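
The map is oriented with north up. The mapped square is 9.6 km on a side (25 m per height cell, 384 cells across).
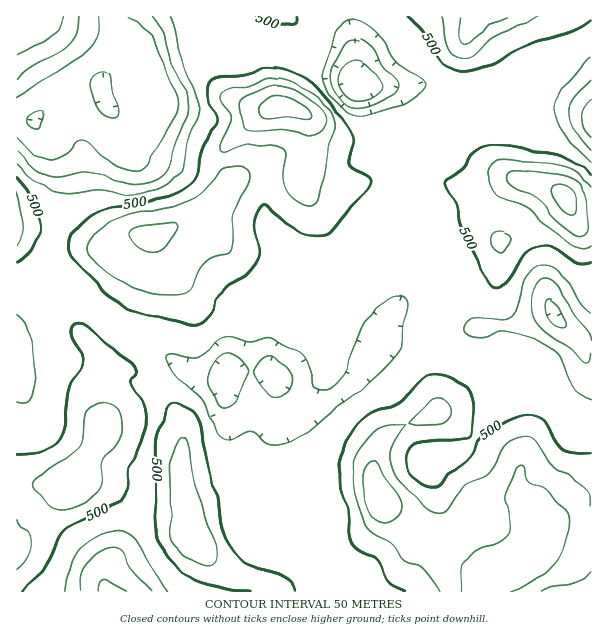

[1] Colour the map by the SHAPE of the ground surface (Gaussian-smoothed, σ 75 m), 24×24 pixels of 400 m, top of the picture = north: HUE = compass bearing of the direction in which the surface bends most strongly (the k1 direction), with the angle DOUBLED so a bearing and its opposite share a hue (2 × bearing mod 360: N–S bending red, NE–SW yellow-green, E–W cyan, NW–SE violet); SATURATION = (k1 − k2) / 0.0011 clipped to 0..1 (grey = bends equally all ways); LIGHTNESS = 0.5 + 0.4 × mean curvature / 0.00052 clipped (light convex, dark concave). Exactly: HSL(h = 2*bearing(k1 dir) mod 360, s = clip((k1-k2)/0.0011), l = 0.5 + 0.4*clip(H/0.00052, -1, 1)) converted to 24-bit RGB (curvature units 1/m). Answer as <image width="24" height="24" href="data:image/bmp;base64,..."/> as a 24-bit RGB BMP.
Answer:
<image width="24" height="24" href="data:image/bmp;base64,Qk32BgAAAAAAADYAAAAoAAAAGAAAABgAAAABABgAAAAAAMAGAAATCwAAEwsAAAAAAAAAAAAATolmlaxtjZVXMSVMl0SaanqhkLNioXk+V8N6da7PhqfAnHOjjmeEomawXXOpqFmTcqWhV4uiZrKG0pjH2JPiqpDEUYOzna+Cnom8boues09sL0NXO2hwfXSZtVF7s+K3aenSYkp7fm1hiGppg3eCkGSNg05dXY9Rh6pzS4x+X6Jwf5N4mXam1puyW3KsoJG+qWeKnkJblFhNhFaoN5m0OG+knMXN1PPHYDB8dVd2fn94gIF8fXuCYkWE2DFsYshXabunX3LAq1RWZ4ZRaGpYt6lyromMVJR8cD1xwlSIvZ+KVZuTTKanMEqEvMlnzOeWXjCBcG6FgH6EfIB8d3d/SSNo1oN71/TfT7vfOiiPv4SvqYe3XneUnbiRhKqlrmyrak7Hl47M18LQiJC7VHGYIyZqy+eMscZoWz5+dneMgnmSjH6KcWyALR2AyfO+ouqOYixkOCxac6l/qWKlwXSDZLtfhnChklWmVomIVHeS1HBywU5GVIZhIDdt0eePwMBmPUyRiHuXYXiYpXyuhm2bKFOR5fGv1oEyOyo7T25GRXU2U0xwvbSSwNSjQGB0jFt7ZIZ9SVdhnk1L07affaSsJEp9mdNzz8KVJzh/pn56WJWDT2OJtHWuTm2afcNp8o26tDW9e5xGMLdkMJWQc7F30qWCcD5ybH9ic0yDglt+XqmZz9a8uHy6RT+JV8lmzMqfHBZ3t4Bpo12TfT90VXcyWJxvX6Jfn5JTxmrW3szlgI3DQWR5UIVCq4NHlWF6baSnjD6Gd5l0Y6xmpKhJk1NHXqCZa8WDtn4xEgwnysRgPHuEjjVvyJx7JJ47PZCMp2huT4RlvcSLrFCHh16PdoJ5gYVwg7Z0PFOJkk1ulqVzjIhhhZ9sgpSjha5raCEp25I0EyI1sM4kSBwsR4ZApcd8t66JGlNPlo9Xo49tk5pUk2R4gniZgn6XiZWkptGyNhlxkK1RkqF0iLObd7Wmik9Ukj5Bh1uFv7GKZSyygsCrPkK0ebyvdq+BqZOCVUyMP3RnnaJsl51rT5RNhV1MiZ9jctqRry+7SwQ0a8qKbqOMdrFygTJJhko/kGtVY4tloMKJSWikeo2hfG2lfp+TiJJ4lYd0hG6HUXqHa45sqIJ3n1RfdnxKg8g+VbsjMAMox6JHeJuCZKFhZzBJjzg/lpByh6J9b66iqbiMZ05yU4FbaneHkpt4knWBj35/hnuLa2eAYnxvg5d1lnCZtV+UuNh7bSFHFQ1Co96ZRZdOlVF6eSyDisCgia+5l6yzc6WHl2ODp2epa7GSSoCVmYt7jHCJj4d9ineEcmiBd46LfIh5cWB5rVJq3s2TcyaJK3CdpdksI8fFOVeQWX7TtqXPrn20jY6wq4SCVXuCf5uahbqNRUB8jFROeo1VfJNvgHKHeXSKfIWCgXh9ZE5/hbyt26W0hjyxaShu3ve6LC+tQlSbQJyQUbqomabcwKfm1aDq03jVbZpcoJRPWzNql2JemrR9WYpoZXh5e4GKfISPdXGNXmSQgK1lm3JHeBpevGrP0f3OFSDJUFzRbmmra72cP7OQaFSFsEh02E2Z3ZCxrW91JSZ3wZuAccF4fnOmYniYbIaCgW1tb2qEa26Tm1J6zCheSpnh0Pvx2vHgVT+PWi5kpJJXl7JIUUEtNDAea0Mrl2hDx9BayXOWJSqK05eWwdKRR32HgGCXf2yXeoWZcYSWWV6LYHjN0vD5n8/0i+Wz0XdpYSVaYTNUsLlnk5tkZE1qSlN/XU2iha2g6Y2emFciVGUpSnge8dQyPm18XV+Ma4l0fYByeIFzWol/Pbk/e4smbV0cmr0dfLtQNyAsWIFokrlhgVJceltxU35rLF9tynVMZUEi83uh0ZHXXbzU0PvkPZz/jGb/vorZmXSrjH+GdX51hohjg4Figptqo9pXVkEjQGZYPIRGeaJab1t3h3Zxb4iCJxUxusE2ot3yq9783tf00O/7vfWjGwsyKQoNzS0KvDpNs2tmgnZyh3R0jI14m5FpzoM9cEI+WluBUYdPXINJRmVWco9xcUZ9dSSMfvGKO8kgLlIagsQUnEUF6WcAKwgaLhEylpIeZ6Uop5JAmYQlQos8fY10kIGFtYeZtX2qsG+sgKOeXKWWVIOiUoeDTydjX8uAqcmLgYlxcINfeHY7h2ZE2rCIcB67HCVciMaOfpyxhzGd8trPO6doQHNCcIRfkXhnqmZ8dI+bsZ6ugK21P0GUfDxyTzdjaNFbo65mhXBVfWxUknlicrGRs5B+tiagOFehZ75yclBYQ4+a37Gf3HmkgIdRPXM1doBNcZZc"/>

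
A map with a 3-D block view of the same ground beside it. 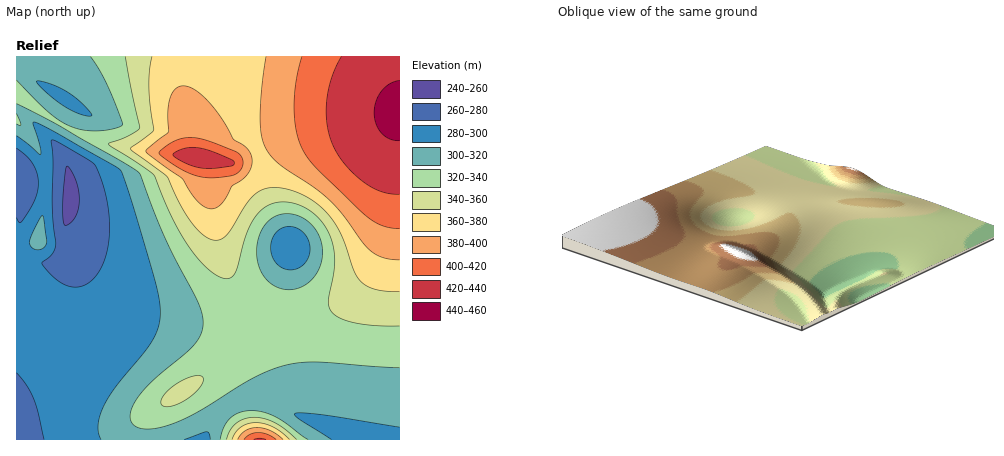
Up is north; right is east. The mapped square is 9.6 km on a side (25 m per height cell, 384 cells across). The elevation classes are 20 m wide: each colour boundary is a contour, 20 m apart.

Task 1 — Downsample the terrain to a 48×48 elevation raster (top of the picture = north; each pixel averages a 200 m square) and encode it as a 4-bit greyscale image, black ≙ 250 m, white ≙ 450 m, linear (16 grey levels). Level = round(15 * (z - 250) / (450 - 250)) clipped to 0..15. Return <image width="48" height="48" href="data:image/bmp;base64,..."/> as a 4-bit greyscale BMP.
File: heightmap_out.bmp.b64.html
<image width="48" height="48" href="data:image/bmp;base64,Qk32BAAAAAAAAHYAAAAoAAAAMAAAADAAAAABAAQAAAAAAIAEAAATCwAAEwsAABAAAAAAAAAAAAAAABEREQAiIiIAMzMzAERERABVVVUAZmZmAHd3dwCIiIgAmZmZAKqqqgC7u7sAzMzMAN3d3QDu7u4A////ACIiIzMzREVVVUREREV5vMypdlREMzM0RCIiIzM0REVVVVVUREVomqmHVERDRERERCIiIzMzRFVWZmZVVERWd3dlRERERERERCIiIzMzREVWZmZmVVVVVlVERERERERERCIiIzMzREVWZ3d2ZlVVVURERERERERERCIiIzMzNERVZnd3dmVVVURERERERERERCIiMzMzNERFVmd3d2ZlVVVURERERVVVVSIiMzMzM0RFVWZ3d2ZmVVVVVVVVVVVVVSIiMzMzMzREVVZmd3ZmZlVVVVVVVVVVVSIjMzMzMzNERVVmZmZmZmVVVVVVVVVVVSIzMzMzMzNERFVVZmZmZmZmZVVVZmZmZjMzMzMzMzM0REVVVmZmZmZmZmZmZmZmZjMzMzMzMzMzRERVVWZmZmZmZmZmZmZmZjMzMzMzMzMzRERFVWZmZmZmZmZmZmZndzMzMzMzMzMzNERFVWZmZmZmZmZmd3d3dzMzMzMzMzMzNERFVWZmZmZmZmZ3d3d3dzMzMzIzMzMzNERFVWZmZmZmZmZ3d3d3iDMzMiIiMzMzNERVVmZmZmZmZmZ3d4iIiDMzIiIiIzMzNERVVmZmZmZlVmZneIiIiDMzIiIiIzMzNERVZmd3ZmVVVVZneIiJmTMyIiIiIjMzREVVZnd3ZlVURFVneImZmTMyIiIiIjMzREVWZ3d3ZlVEREVneImZmTMyIiIiIjMzRFVmd3d3ZlRDM0VmeJmaqjMzIiIiIjMzRFVmd4iHdlQzM0RWeJmqqjREMhEiIjM0RFZneIiHdlQzM0VniZqqqzNEMRESIjM0RVZ3iIiIdlRDM0VniaqruzNEMRESIjM0RWZ4iZmIdmVERFVomau7uyM0IRERIjM0RWd4mZmYh2VVVVZ4mqu7zCIzIQERIjNEVWeJmamZh3ZlZmeJqrvMzCIzIQERIjNEVneJqqqZiHd2d3iaq7zMzBEjIQERIjNFVniZqqqpmIh3iImqu8zN3REjIQESIjRFZniaqqqpmYiImZqrvM3d3REjIRESIzRFZ4mau7u6qZmZmqq7zN3d3REjIRESIzRWaJq7zMzMqZmaqru8zd3d3hIzIREiM0VniavN3d3cupmqq7vM3d3u7iIzIRIjRWZ4msze7t3Muqqqu7zM3d7u7jNDIiNFVniJq7zd3cy7qqqqu8zN3e7u7kRDI0RWZnd4mqu8y7qqqqqru8zN3e7u7lVDNFVVVWZ3iZq7u6qqqqqru8zd3e7u7lREVVVVRVVniZqru6qqmqqru8zd3u7u7lRVVURERFZniZqruqqpmqqrvMzd3u7u7lVlVERERVZniZqqqqqZmqqrvMzd3u7u7mZVREREVVZ3iZqqqqmZmaqrvMzd3u7u7mVUREREVWZ3iZqqqpmZmaqrvMzd3e7u7lVERERFVWZ4iZqqqZmZmaqru8zd3e7u7lRERERVVWZ4iZmZmZmZmaqru8zN3e7u7kREREVVVmd4iZmZmZmZmaqru8zN3d7u7kRERVVVVmd4iJmZmZmZmaqru8zM3d3u7g=="/>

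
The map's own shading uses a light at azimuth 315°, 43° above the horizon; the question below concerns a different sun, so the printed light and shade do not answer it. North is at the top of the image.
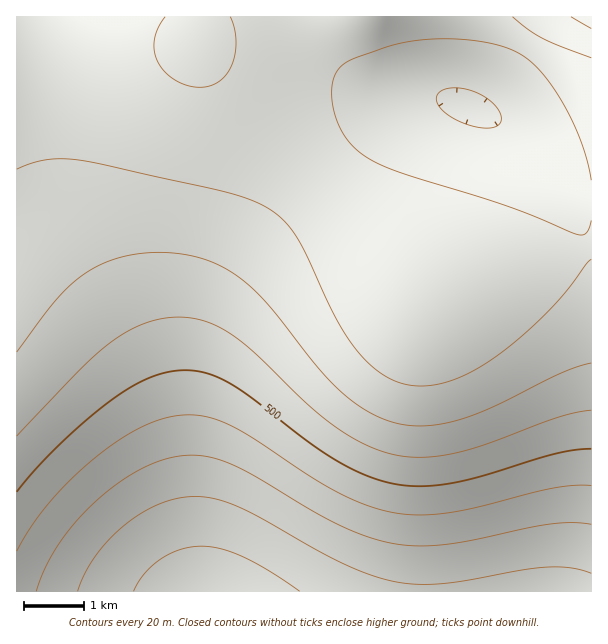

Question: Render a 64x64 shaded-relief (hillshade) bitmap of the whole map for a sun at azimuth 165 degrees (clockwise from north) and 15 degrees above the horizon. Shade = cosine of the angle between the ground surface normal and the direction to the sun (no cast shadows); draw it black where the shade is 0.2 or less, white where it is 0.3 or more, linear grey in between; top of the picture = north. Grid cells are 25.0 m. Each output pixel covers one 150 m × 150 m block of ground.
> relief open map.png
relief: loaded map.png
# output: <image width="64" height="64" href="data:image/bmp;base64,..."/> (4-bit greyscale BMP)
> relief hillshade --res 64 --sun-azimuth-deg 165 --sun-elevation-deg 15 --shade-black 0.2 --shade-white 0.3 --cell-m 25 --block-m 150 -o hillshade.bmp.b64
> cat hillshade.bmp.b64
<image width="64" height="64" href="data:image/bmp;base64,Qk12CAAAAAAAAHYAAAAoAAAAQAAAAEAAAAABAAQAAAAAAAAIAAATCwAAEwsAABAAAAAAAAAAAAAAABEREQAiIiIAMzMzAERERABVVVUAZmZmAHd3dwCIiIgAmZmZAKqqqgC7u7sAzMzMAN3d3QDu7u4A////AMzLu7u7u7u7uqqqqqq7u7u7u8zMzMzMzMzMzMzMy7u7zMzMu7u7u7u7u7u7u7u7u7vMzMzMzd3d3dzMzMzMu7vMzMzMzLu7u7u7u7u7u7u7zMzMzN3d3d3d3d3czMzMy8zMzMzMzMzLu7u7u7u7vMzMzM3d3d3d3d3d3d3dzMzMzMzMzMzMzMzMy7u7u8zMzMzN3d3d3u7u7u7d3d3dzMzd3d3dzMzMzMzMzMzMzMzMzN3d3d7u7u7u7u7t3d3dzN3d3d3d3czMzMzMzMzMzMzd3d3e7u7u7u7u7u7t3d3d3d3d3d3d3dzMzMzMzMzMzd3d3e7u7u7u7u7u7u7t3d3d3d3d3d3d3d3MzMzMzM3d3d3e7u7u7////u7u7u7d3d3d3d3d3d3d3d3MzMzM3d3d3d7u7u7//////u7u7u3d3d3d3d3d3d3d3d3MzN3d3d3d7u7u7////////u7u7t3d3d3d3d3d3d3d3d3d3d3d3d3u7u7v////////7u7u3d3d3d3d3d3d3d3d3d3d3d3d3e7u7u/////////u7u7t3d3d3u7d3d3d3d3d3d3d3d3d3u7u7v///////+7u7u3d3d3e7u3d3d3d3d3d3d3d3d3e7u7u7///////7u7u7d3d3d3e7d3d3d3d3d3d3d3d3d3e7u7u//////7u7u7t3d3d3d3d3d3d3d3d3d3d3d3d3d3u7u7u7///7u7u7u3N3d3d3d3d3d3d3d3dzMzd3d3d3d7u7u7u7u7u7u7u7czd3d3d3d3d3d3d3czMzMzM3d3d3d7u7u7u7u7u7u7dzM3d3d3d3d3d3d3czMzMzMzMzd3d3d3u7u7u7u7u7d3MzN3d3d3d3d3d3czMzMzMzMzMzN3d3d3e7u7u7u3d3czMzN3d3d3d3d3czMzMzMzMzMzMzM3d3d3d3d3d3d3dvMzMzM3d3d3d3MzMzMzMzLu7zMzMzMzd3d3d3d3d3d27zMzMzMzd3dzMzMzMzLu7u7u7u7zMzMzM3d3d3d3d3Lu7zMzMzMzMzMzMzMy7u7u7u7u7u7vMzMzMzM3d3czMu7u8zMzMzMzMzMzMy7u7u7u7u7u7u7u8zMzMzMzMzMy7u7u8zMzMzMzMzMy7u7u7u6qqqqu7u7u7zMzMzMzMzKu7u7vMzMzMzMzMy7u7u7qqqqqqqqqru7u7u8zMzMzMqru7u7zMzMzMzMzLu7u7qqqqqqqqqqqqu7u7u7u7u7uqq7u7u7zMzMzMzLu7u7qqqqqqqqqqqqqqq7u7u7u7u6qqu7u7u8zMzMzLu7u7qqqqqpmZmZmqqqqqqru7u7u7qqqru7u7vMzMzLu7u7uqqqqZmZmZmZmaqqqqqqq7u7uqqqu7u7u7vMzLu7u7uqqqqZmZmZmZmZmZqqqqqqqqqqqqqru7u7u7u7u7u7u6qqqpmZmZmZmZmZmZmqqqqqqqqqqqq7u7u7u7u7u7u6qqqpmZmZmIiImZmZmZmZqqqqqqqqqru7u7u7u7u7u7qqqpmZmZiIiIiIiJmZmZmZmZmqqqqqq7u7u7u7u7u7uqqqmZmZiIiIiIiIiIiZmZmZmZqqqqqru7u7u7u7u7uqqqqZmZiIiIiIiIiIiIiImZmZmqqqqqq7u7u7u7u7u6qqqpmZmIiIiIiIiIiIiIiIiJmaqqqqqru7u7u7u7u7qqqpmZmIiIiIh3d3eIiIiIiIiJqqqqqqu7u7u7u7u7uqqqmZmYiIiId3d3d3d3eIiIiIiqqqqqq7u7u7u7u7u6qqqZmZiIiId3d3d3d3d3d3iIiKqqqqqru7u7u7u7u7qqqpmZmIiId3d3d3d3d3d3d4iIqqqqqqu7u7u7u7u7uqqqmZmYiIh3d3d3d3d3d3d3eIiqqqqqq7u7u7u7u7u6qqqZmZiIiHd3d3d2ZmZ3d3d4iKqqqqqqu7u7u7u7u7qqqpmZmIiId3d3dmZmZmd3d3iIqqqqqqq7u7u7u7u7qqqqmZmYiIh3d3d2ZmZmZ3d3iImqqqqqqqu7u7u7u7uqqqqZmZiIiHd3d3ZmZmZ3d3iIiaqqqqqqqqu7u7u7u6qqqpmZmIiId3d3dmZmd3d3iIiZqqqqqqqqqqu7u7u6qqqqmZmYiIh3d3d3d3d3d4iImZmqqqqqqqqqqqq7uqqqqqqZmZmIiId3d3d3d3eIiImZmaqqqqqqqqqqqqqqqqqqqpmZmYiIiHd3d3d3iIiZmZmZqqqqqqqqqqqqqqqqqqqqmZmZmIiIiIiIiIiImZmaqpmqqqqqqqqqqqqqqqqqqqqZmZmZmIiIiIiImZmaqqqqmaqqqqqqqqqqqqqqqqqqqpmZmZmZmZmZmZmZqqqqqqqZqqqpmZmZqqqqqqqqqqqqmZmZmZmZmZqqqqqru7uqqZiqmZmZmZmZmqqqqqqqqqqZmaqqqqqqqqu7u7u7u6qZh6mZmZmZmZmZmZqqqqqqqZmqqqq7u7u7u7zMzLu6qZh2mZmZmZmZmZmZmZmqqqmZmqqqu7zMzMzMzMzMu7qZh2aZmZmZmZmZmZmZmZmZmZmaqqu8zd3d3d3d3My7qZh2ZZmZiIiIiIiZmZmZmZmZmZqqq7zd7u7d3d3cy7qZh2ZUmYiIiIiIiIiJmZmZmZmZmqqrzN7u7u7t3cy7qZh2ZUSIiIiIiIiIiIiImZmZmZmZqqvM3u7u7t3cy6qYh2VURIiIiIiIiIiIiIiJmZmZmZmaq7ze7u7u3cy7qZh2ZVRD"/>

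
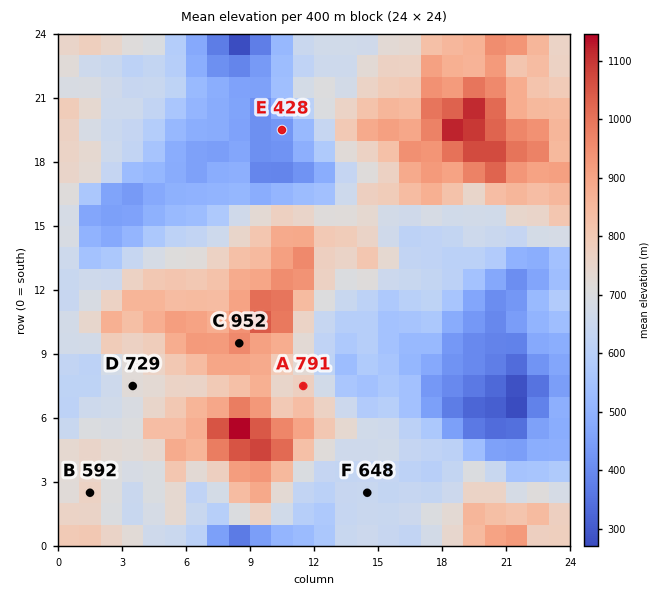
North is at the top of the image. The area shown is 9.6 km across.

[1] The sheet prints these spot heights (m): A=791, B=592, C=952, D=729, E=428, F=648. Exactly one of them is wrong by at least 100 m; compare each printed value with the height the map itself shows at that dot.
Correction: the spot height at B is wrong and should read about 767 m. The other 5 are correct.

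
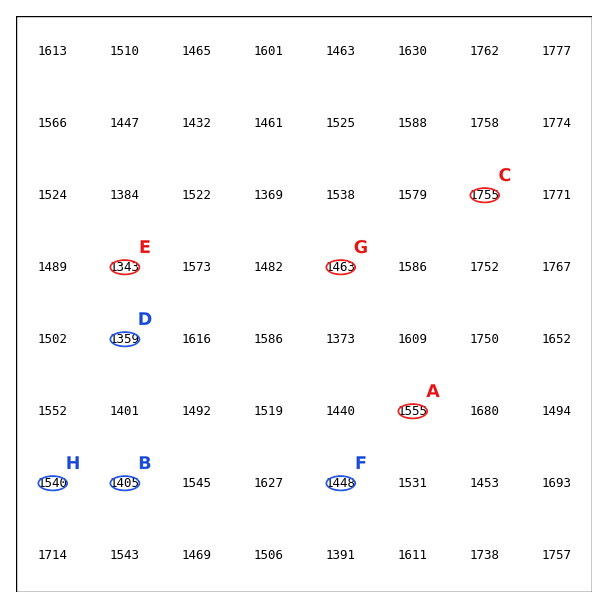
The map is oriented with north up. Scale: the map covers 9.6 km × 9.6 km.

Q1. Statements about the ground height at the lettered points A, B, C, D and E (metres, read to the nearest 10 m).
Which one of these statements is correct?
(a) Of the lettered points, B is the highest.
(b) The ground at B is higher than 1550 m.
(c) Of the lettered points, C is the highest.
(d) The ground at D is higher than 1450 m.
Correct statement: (c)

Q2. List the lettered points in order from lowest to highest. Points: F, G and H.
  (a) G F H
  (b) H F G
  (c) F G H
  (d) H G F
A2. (c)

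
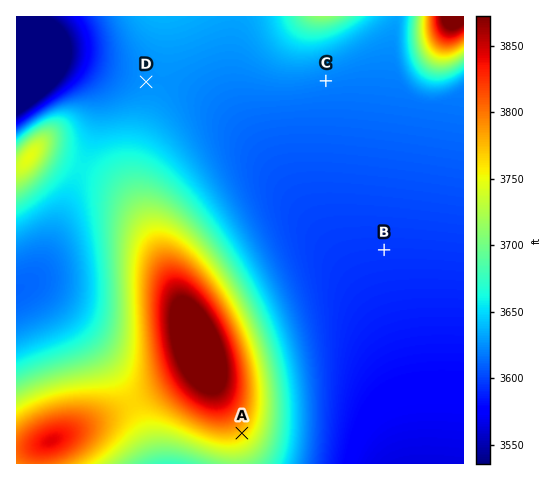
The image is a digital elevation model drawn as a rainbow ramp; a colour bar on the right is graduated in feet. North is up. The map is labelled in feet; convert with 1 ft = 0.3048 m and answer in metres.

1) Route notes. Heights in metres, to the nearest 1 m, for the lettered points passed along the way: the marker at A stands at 1149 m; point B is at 1096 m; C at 1104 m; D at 1105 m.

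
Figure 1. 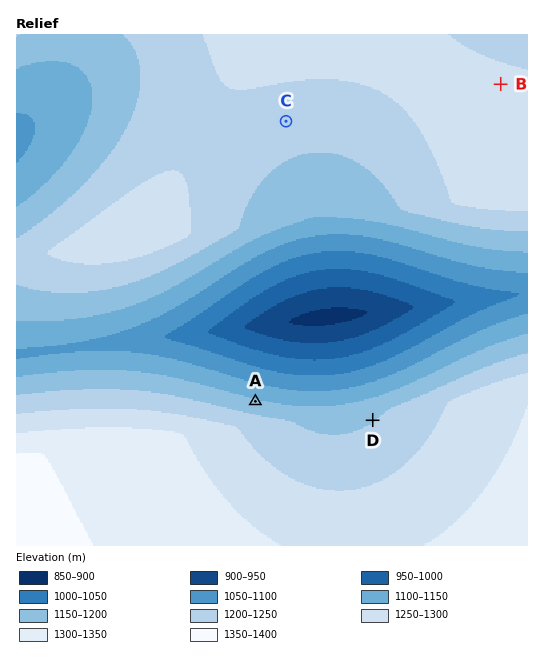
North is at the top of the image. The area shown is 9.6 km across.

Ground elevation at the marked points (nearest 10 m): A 1160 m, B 1260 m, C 1230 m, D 1200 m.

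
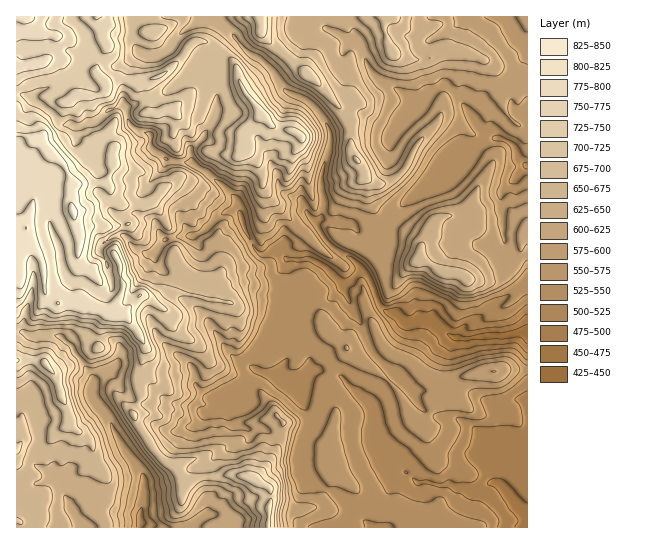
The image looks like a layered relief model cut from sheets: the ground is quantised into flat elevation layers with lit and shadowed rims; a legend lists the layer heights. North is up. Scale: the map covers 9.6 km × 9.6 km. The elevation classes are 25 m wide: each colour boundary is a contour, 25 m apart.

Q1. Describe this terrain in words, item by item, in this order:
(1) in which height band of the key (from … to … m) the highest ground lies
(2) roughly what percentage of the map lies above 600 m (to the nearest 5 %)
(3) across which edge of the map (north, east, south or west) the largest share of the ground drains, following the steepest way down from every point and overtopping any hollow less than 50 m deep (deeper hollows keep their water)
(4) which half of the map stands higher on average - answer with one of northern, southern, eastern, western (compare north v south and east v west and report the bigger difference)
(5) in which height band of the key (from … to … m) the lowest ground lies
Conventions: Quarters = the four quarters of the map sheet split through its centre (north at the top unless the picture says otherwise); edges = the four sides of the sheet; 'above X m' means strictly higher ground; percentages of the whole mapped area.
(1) The highest point is somewhere between 825 and 850 m.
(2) Ground above 600 m makes up about 55 % of the sheet.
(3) The largest share of the runoff leaves by the eastern edge.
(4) The western half stands higher on average than the eastern half.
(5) Between 425 and 450 m: that is the band holding the lowest ground.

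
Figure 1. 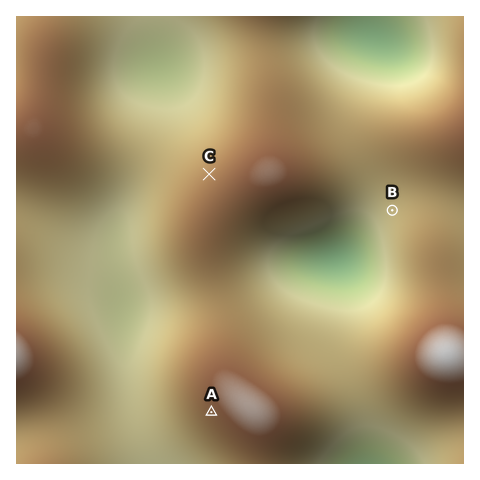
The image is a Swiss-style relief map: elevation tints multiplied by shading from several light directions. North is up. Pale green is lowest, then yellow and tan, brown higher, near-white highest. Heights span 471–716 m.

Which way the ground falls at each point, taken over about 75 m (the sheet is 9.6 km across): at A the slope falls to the SW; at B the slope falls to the W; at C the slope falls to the NW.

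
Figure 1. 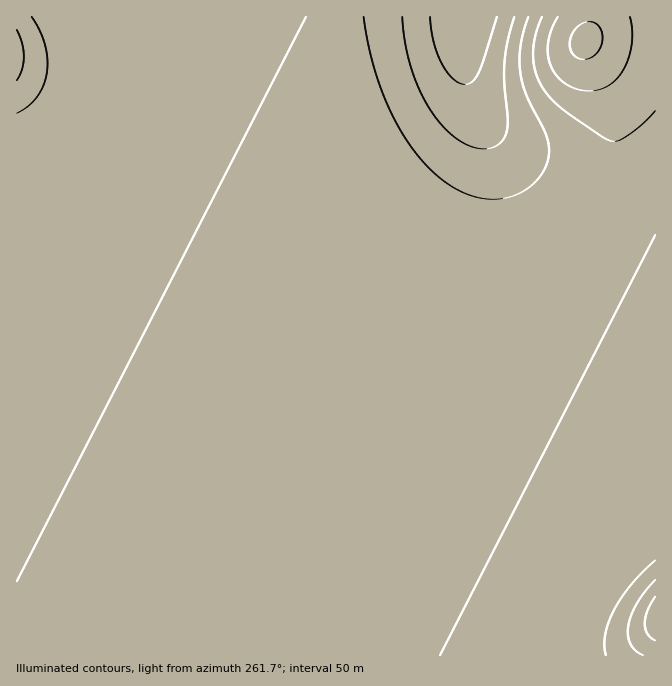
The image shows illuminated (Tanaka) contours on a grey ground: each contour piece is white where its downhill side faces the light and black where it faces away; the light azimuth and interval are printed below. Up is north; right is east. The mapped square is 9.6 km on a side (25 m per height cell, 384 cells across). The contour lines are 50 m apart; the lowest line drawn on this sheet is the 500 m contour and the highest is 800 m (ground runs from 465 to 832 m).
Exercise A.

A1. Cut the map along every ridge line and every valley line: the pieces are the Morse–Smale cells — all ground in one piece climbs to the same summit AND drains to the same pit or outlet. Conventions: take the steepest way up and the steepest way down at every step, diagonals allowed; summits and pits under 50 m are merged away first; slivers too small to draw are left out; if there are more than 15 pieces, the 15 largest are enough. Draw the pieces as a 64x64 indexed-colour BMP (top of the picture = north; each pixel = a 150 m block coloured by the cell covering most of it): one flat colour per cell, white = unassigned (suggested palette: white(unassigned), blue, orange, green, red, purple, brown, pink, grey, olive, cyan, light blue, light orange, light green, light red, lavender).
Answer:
<image width="64" height="64" href="data:image/bmp;base64,Qk12CAAAAAAAAHYAAAAoAAAAQAAAAEAAAAABAAQAAAAAAAAIAAATCwAAEwsAABAAAAAAAAAA////ALR3HwAOf/8ALKAsACgn1gC9Z5QAS1aMAMJ34wB/f38AIr28AM++FwDox64AeLv/AIrfmACWmP8A1bDFABERERERERERERERERERERERERERERERERERERERERERERERERERERERERERERERERERERERERERERERERERERERERERERERERERERERERERERERERERERERERERERERERERERERERERERERERERERERERERERERERERERERERERERERERERERERERERERERERERERERERERERERERERERERERERERERERERERERERERERERERERERERERERERERERERERERERERERERERERERERERERERERERERERERERERERERERERERERERERERERERERERERERERERERERERERERERERERERERERERERERERERERERERERERERERERERERERERERERERERERERERERERERERERERERERERERERERERERERERERERERERERERERERERERERERERERERERERERERERERERERERERERERERERERERERERERERERERERERERERERERERERERERERERERERERERERERERERERERERERERERERERERERERERERERERERERERERERERERERERERERERERERERERERERERERERERERERERERERERERERERERERERERERERERERERERERERERERERERERERERERERERERERERERERERERERERERERERERERERERERERERERERERERERERERERERERERERERERERERERERERERERERERERERERERERERERERERERERERERERERERERERERERERERERERERERERERERERERERERERERERERERERERERERERERERERERERERERERERERERERERERERERERERERERERERERERERERERERERERERERERERERERERERERERERERERERERERERERERERERERERERERERERERERERERERERERERERERERERERERERERERERERERERERERERERERERERERERERERERERERERERERERERERERERERERERERERERERERERERERERERERERERERERERERERERERERERERERERERERERERERERERERERERERERERERERERERERERERERERERERERERERERERERERERERERERERERERERERERERERERERERERERERERERERERERERERERERERERERERERERERERERERERERERERERERERERERERERERERERERERERERERERERERERERERERERERERERERERERERERERERERERERERERERERERERERERERERERERERERERERERERERERERERERERERERERERERERERERERERERERERERERERERERERERERERERERERERERERERERERERERERERERERERERERERERERERERERERERERERERERERERERERERERERERERERERERERERERERERERERERERERERERERERERERERERERERERERERERERERERERERERERERERERERERERERERERERERERERERERERERERERERERERERERERERERERERERERERERERERERERERERERERERERERERERERERERERERERERERERERERERERERERERERERERERERERERERERERERERERERERERERERERERERERERERERERERERERERERERERERERERERERERERERERERERERERERERERERERERERERERERERERERERERERERERERERERERERERERERERERERERERERERERERERERERERERERERERERERERERERERERERERERERERERERERERERERERERERERERERERERERERERERERERERERERERERERERERERERERERERERERERERERERERERERERERERERERERERERERERERERERERERERERERERERERERERERERERERERERERERERERERESERERERERERERERERERERERERERERERERERERERESIiIiERMREREREREREREREREREREREREREREREREREiIiIiIhEzMRERERERERERERERERERERERERERERERIiIiIiIiIjMzERERERERERERERERERERERERERERERIiIiIiIiIiMzMxERERERERERERERERERERERERERERIiIiIiIiIiIzMzMRERERERERERERERERERERERERERIiIiIiIiIiIjMzMxERERERERERERERERERERERERERIiIiIiIiIiIiMzMzMREREREREREREREREREREREREREiIiIiIiIiIiIzMzMxEREREREREREREREREREREREREiIiIiIiIiIiIjMzMzERERERERERERERERERERERERESIiIiIiIiIiIiMzMzMRERERERERERERERERERERERERIiIiIiIiIiIiIzMzMxEREREREREREREREREREREREREiIiIiIiIiIiIjMzMzERERERERERERERERERERERERESIiIiIiIiIiIiMzMzMRERERERERERERERERERERERERIiIiIiIiIiIiIzMzMxEREREREREREREREREREREREREiIiIiIiIiIiIjMzMzERERERERERERERERERERERERESIiIiIiIiIiIi"/>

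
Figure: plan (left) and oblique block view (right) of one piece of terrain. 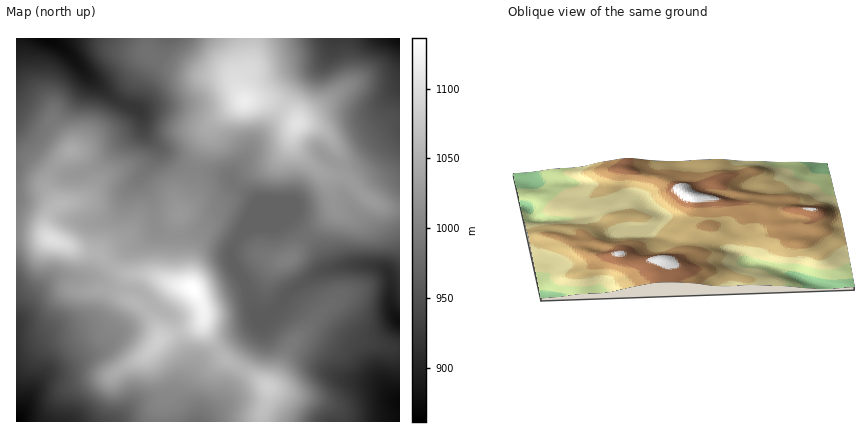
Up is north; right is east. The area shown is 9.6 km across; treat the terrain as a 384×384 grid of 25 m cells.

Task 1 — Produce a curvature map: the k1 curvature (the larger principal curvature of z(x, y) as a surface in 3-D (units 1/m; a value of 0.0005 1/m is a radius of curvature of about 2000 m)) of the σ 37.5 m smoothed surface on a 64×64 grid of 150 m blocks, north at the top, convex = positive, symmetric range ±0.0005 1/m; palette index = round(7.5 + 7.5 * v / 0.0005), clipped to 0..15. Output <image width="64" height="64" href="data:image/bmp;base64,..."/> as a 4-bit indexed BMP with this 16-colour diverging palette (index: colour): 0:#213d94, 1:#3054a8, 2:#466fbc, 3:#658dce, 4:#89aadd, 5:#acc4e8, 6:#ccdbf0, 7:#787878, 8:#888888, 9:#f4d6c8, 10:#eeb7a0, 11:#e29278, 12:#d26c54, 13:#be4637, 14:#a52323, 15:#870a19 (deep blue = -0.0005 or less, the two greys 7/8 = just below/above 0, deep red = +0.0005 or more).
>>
<image width="64" height="64" href="data:image/bmp;base64,Qk12CAAAAAAAAHYAAAAoAAAAQAAAAEAAAAABAAQAAAAAAAAIAAATCwAAEwsAABAAAAAAAAAAlD0hAKhUMAC8b0YAzo1lAN2qiQDoxKwA8NvMAHh4eACIiIgAyNb0AKC37gB4kuIAVGzSADdGvgAjI6UAGQqHAHiJmYh2Z4mYd3iqmIiIiIiaq83c3Kh5qGVWeKqpmZmZd3mqmHZmiZl3iJqpmIiIiIiZmazduHmpZniaqpmIiJiIeKuph2Z5mZiIiaqZmYh3eId3et3JiaqZqruqmIh3eIh4m7qYd3mrqYeJmZmIiHZ4h3ZozcqZrN3cy6mYh3d3l3iKu6qYibzKh3iZiIiId4mHdme9yrzd7ty5iJiId3iYd4mrqqqrzcl2eJmHeIiImYdmaM7d3d3LuYiIiId3iJl4iJmZq83eyXZ4mYd3iZmYdmec/+3Muoh3d3iId3eJmYiIiIiazv/8l3mqiHeImZl2it/+y6qYdmZ3iIh3d4mZmHdniIm83//rmqqIiIiJqpnO/9qruph2ZniIiHZ3ipmZdmeIiZqa7//bqYiIiIibvf/8l5u6mYdniJmId3eamZmYeJmIiIeL7/7JiIiHd4rf/bhmisuZiIiZmZmIiZmJmZmZmYeIh3ec7+yYh3ZmnO65dmV5u6mIiIiImZmqqomZmZmYiImYd3i+/rmHd3jO64ZmZWi7uZiIiIiZq7vMiZiImZiImZiHdove3KmZnP/JdmZmZ6u7mYiIeImau8yImYiIiYiJmHdmec3MzM3f/ZdlZmZ4irupmHd3eJmruniZl3eJiImYdlVqzLq73v/6iHZmZ3iJq7qYh3d4mrqGd4mYdnmIiIiGVYvcl3eb//qZhmd3eIiJqqmId4iruFVneKl2eZiHiIdnvcmGVFn//MqXd3d3d4iaqpmIiaumZ3d3mpeJmHd3iJvtl3dlav/9yph3eIh3iImaqpiJq5Z5iIeLqYmYd3is79p3iHaM//qZmHiJiIiIiJmqqYmrhomZiIq7u7u6vN3cmIiIib//2HiIiImYeIiIiZqqmbuHiYmHibzd3d3LqZh3eJrN7/+3eIiImph3iIiZmqqqvJiIeJd4q7qaqpiIh2aK7////6iIiIiaqHeIiJmqu7zNuYhoqYiqqHeIiImZq9/////9qYiId4qqiIiIiZqru83Kh2i7mImYh3d4rN7///7Lz/2ph4h3iaupmYh4iIiIq7l3eM2XZ4mIeJvMzN3cqHeu/Jh3eIiZq8uph2eIiIiJhld5zqdXmqmau6mIiZmHZ63shmeIiZmrzduXZ4h3d4h1WYnOyHi+3Lu6h3d4iId3m9uGZ4maqaq83LqYiHd3iHebmc7bzv/9uql2d4iIh3iazJZniaqZmZq8upmZmIiImqqqvu///+yqmYh4iHeIeImsuHeJmZmIiKqpiImZmaq7qqq9///8uYiZmZiId3iIiJu5d4iZmId4mamIiIiau6qZmb7/6pmHeIiZmYd3eImHibuYiIiId3iJqqmIiauqmIiJvv2Xd3d4iHiamHeJmZiIq6iIeIh3d4maupmrupiIiImt/Id3d3iId4mYiImZmIiKuYd3d4d3eJq7q7upiJmIiJztqHd4iJmIiZiIiZmpiImqh3h4eHd3iKqrqYiJmrt3etzLqZmZqYiImYiJmZqYeJqYiHd4h3Znm7qIiJrN3GVpu7zcuqmph4iZiImpiZiIiqmHd3iHdWeruXeJve3Ld4q6q7y7qZh3eIiIiah4mYiJqYZniIdlWLyod4ztuoiIm7qpiZqqmGd4eIiZmHeJiIiamHeIh1Vpu5d4vcqIdpqrupd3eJqpd3d3iJmYh4mYd4mpmZmHZnq7l4rMl3iHiau6h3d3iaqYh3iJmZiIiZhmeau7qpiIm8uqq7mHeIh4msuXd3iIm7qYiJmZmYiJmGZ4mrzLqZm93LqamIiJmXmYvLmIiJmZu7qZmImqmIiIdniJq7upit7JiJqZmZmImYeM3KmZqZmau7qYd5qpmZiHiHeJu7mc3Id5u7qIh4iZh3nN27upmIiau6hmiqqZmZmId3iru723Z4vtqHd3iJmHeKzcy6mIeImJmHaJmZmZmZh3d5rN23RWr/uHd3eIipd3isy6qYd4iGeJh4mZmpmYh2Zmec7qY0nv2Hd3d4h5qXiKu6qqmIiHVoqqqpmqmYiHZWZ4zut3rf6Xd3d4iGeamJqqqqqqmZh3mrzLqqqpmIh2Znmt/s3v63d3d4iId4qpmqmau7u7qYeJqrqqqrupmYd4mqvv7ty5dnd4iIh4ibuqqZqqqqqphmiImZmavMzLqpqqq93LqZh2Z3iImYiIrLqpiJqZiIhlZ3eJmYibzd3dy7qqzbqZmHZnd4iZiHiby5iImZiIh2V3d4iYh3ibze7cuqvMqrqph3d3eImIeJvLmHeJiImXZ3dniJh2Z4rMzMu7u8uqzcuoiIh4iIiJq7uYd3iImqmId2eImXZ4q8uqqqu7y5q97cuYiIh4iJqrqph2d4iaqZh3iZmpiJq7upmJqqq6iJvv7cupmHeJqqmqmHZ3d4mpiIiaqquqqrupmZmpiahlaK3/7cqYiImpmZqYd3d4mZmIiaqavLupqpiJqqh5mFRWec3u25iImZiJmYh3eIiZmYmaqZq7uqmqmJm7mHmXVVZoqrzcqZmZiJmpiHeJmZmZmaqZmaqqmaqZmruYeJhmZniZmry6qZiJqpiIeIqqqqqqmZiJmJmamZmaupiImYh3d5mZiaqpmZqZiIeJq7uqqqmZiImHiamZmYq6iIiamYd3mpmImZiaqXiIeJq7qpmZmZmZiHZ5qYmZirqIiJmIiHeaqYd4hqqXd3eKu7qpmIiamZmHZmmpiJiKu5iIiHd3iJqpdnh2"/>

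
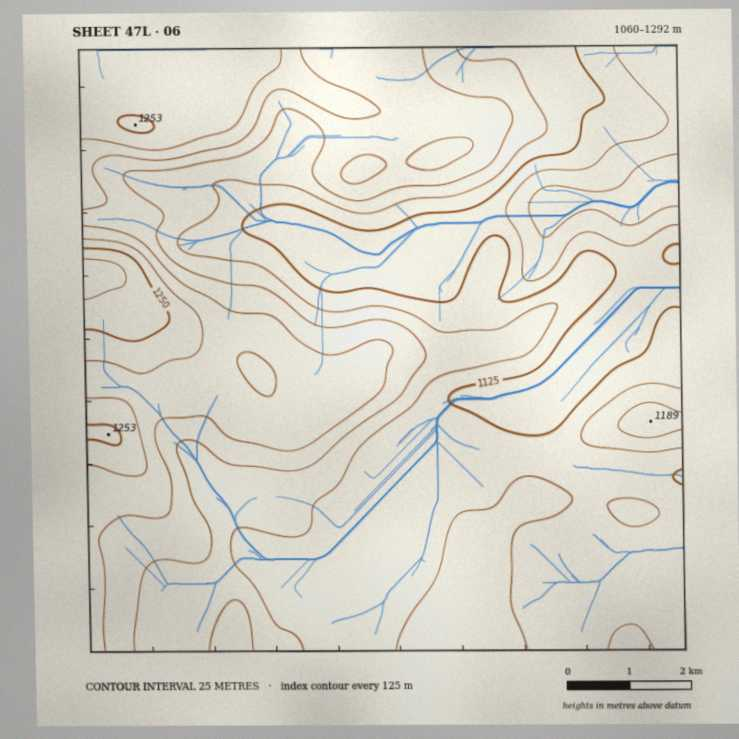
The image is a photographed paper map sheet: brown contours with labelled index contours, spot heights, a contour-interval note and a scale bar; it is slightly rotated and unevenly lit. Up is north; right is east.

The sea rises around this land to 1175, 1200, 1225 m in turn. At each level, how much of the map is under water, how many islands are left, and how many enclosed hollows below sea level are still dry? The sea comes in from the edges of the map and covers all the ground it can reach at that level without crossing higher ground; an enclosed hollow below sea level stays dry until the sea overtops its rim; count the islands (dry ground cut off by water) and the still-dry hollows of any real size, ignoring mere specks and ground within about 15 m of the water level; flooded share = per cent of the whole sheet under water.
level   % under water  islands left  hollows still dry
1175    65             0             0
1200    79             0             0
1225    91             0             0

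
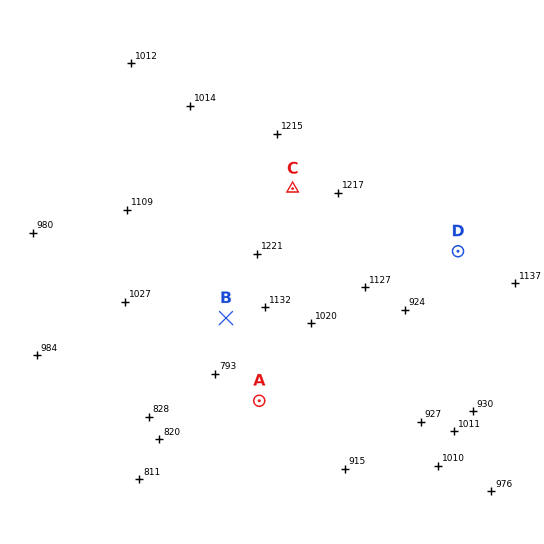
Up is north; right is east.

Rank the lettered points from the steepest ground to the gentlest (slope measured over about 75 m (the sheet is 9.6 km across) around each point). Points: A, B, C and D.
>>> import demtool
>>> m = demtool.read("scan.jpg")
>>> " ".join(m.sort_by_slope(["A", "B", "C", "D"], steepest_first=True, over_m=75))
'B A D C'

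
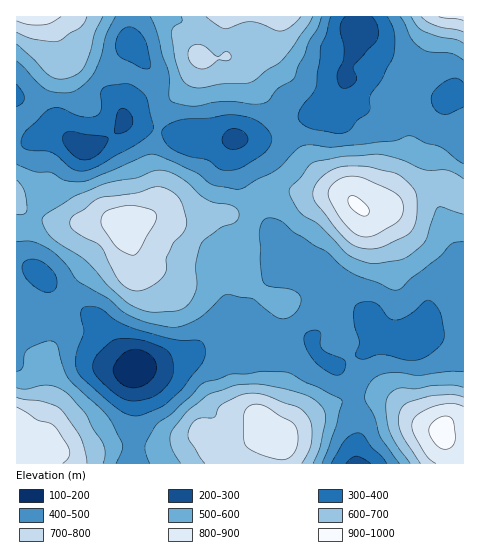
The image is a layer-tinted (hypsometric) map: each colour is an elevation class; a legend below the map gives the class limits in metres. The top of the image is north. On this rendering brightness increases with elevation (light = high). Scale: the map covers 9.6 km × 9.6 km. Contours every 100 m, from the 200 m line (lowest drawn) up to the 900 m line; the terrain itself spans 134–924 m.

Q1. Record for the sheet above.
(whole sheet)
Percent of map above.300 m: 96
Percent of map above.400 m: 82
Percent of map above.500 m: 52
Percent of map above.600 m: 32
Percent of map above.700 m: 16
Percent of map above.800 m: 6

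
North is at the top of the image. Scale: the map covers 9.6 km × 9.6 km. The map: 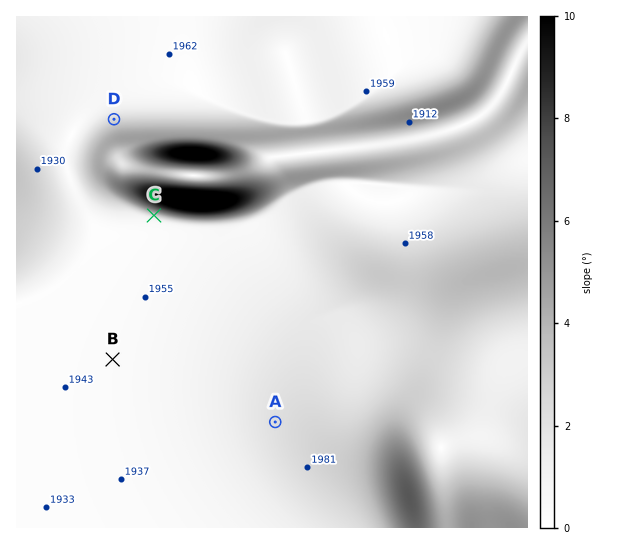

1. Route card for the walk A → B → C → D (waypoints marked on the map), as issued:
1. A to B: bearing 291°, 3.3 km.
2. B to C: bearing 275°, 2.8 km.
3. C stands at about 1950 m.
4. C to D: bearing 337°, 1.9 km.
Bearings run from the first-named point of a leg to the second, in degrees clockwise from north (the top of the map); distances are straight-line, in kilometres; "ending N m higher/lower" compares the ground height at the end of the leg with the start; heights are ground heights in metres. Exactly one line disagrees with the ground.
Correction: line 2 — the bearing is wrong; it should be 016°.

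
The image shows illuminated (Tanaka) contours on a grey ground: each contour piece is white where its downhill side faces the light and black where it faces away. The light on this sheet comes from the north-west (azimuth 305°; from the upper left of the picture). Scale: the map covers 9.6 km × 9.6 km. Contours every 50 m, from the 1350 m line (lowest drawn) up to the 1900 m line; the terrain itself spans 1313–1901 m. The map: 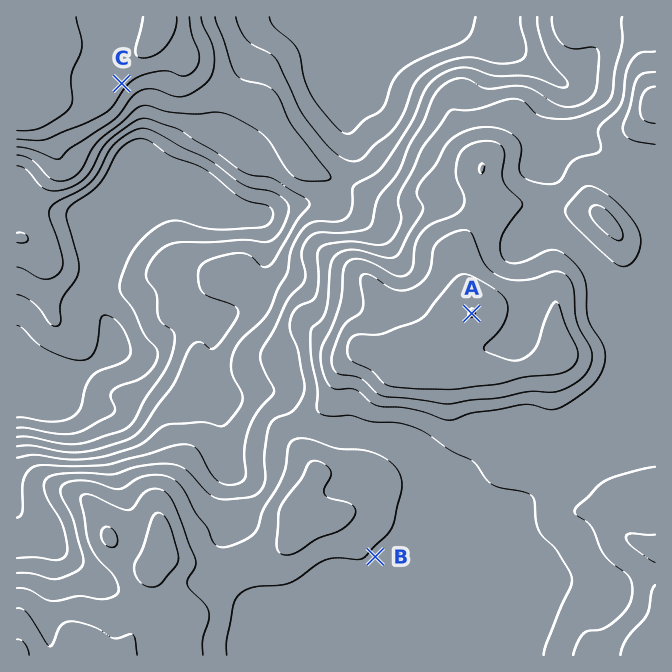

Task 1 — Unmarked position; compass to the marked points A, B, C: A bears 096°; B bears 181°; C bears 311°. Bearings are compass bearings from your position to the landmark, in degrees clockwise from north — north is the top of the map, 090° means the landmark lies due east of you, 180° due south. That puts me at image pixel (379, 305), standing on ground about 1830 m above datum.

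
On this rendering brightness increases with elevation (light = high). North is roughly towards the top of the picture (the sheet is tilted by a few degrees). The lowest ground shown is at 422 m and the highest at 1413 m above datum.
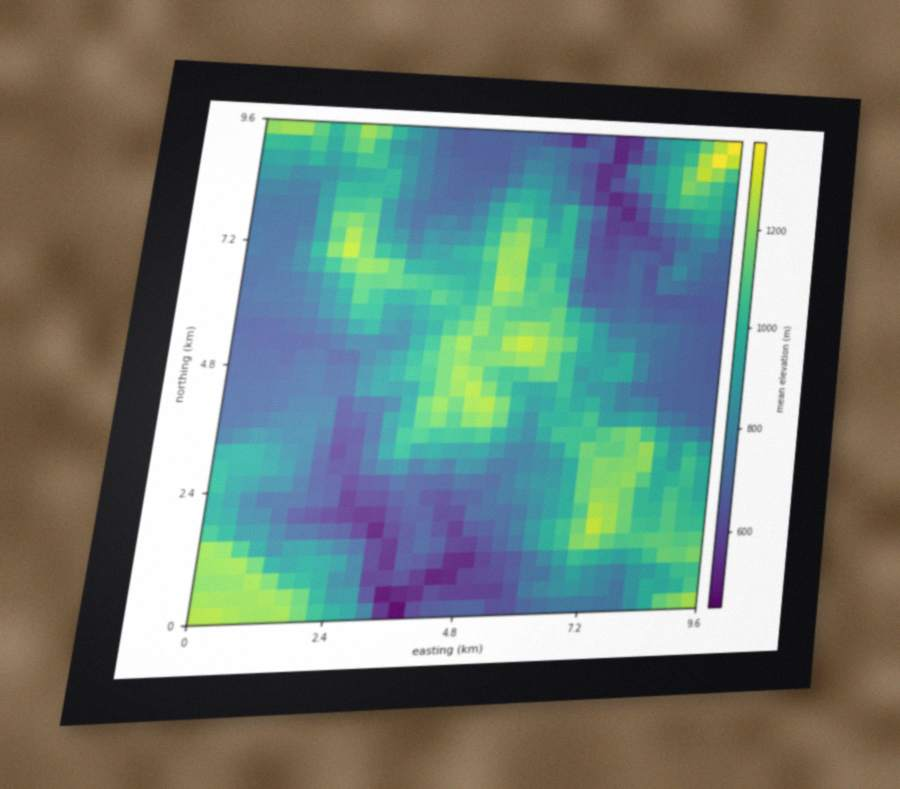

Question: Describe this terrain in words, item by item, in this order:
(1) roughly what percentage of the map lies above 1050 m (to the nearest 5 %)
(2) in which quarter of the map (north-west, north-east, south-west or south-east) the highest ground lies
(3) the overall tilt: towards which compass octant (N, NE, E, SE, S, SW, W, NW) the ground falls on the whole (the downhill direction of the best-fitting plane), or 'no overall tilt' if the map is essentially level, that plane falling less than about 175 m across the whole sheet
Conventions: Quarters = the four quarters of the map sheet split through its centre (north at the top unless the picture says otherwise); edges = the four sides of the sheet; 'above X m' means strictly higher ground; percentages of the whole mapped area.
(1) Roughly 20 % of the ground is higher than 1050 m.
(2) The highest ground is in the north-east quarter.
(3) No overall tilt - high and low ground are spread across the sheet.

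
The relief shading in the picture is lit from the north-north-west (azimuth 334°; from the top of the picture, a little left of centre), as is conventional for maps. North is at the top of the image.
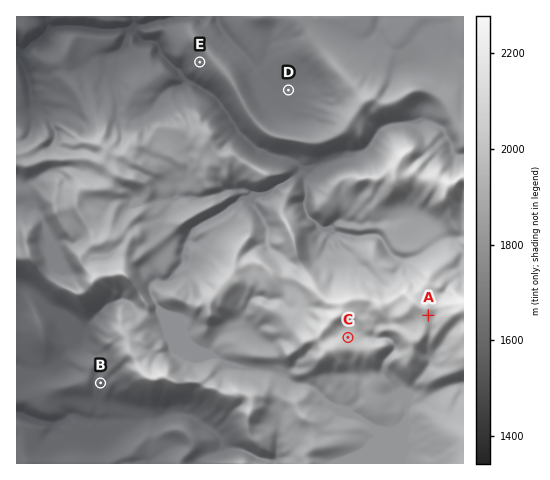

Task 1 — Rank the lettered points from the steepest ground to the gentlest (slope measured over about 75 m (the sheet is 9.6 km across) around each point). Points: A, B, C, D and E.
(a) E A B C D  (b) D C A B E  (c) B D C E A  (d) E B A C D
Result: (d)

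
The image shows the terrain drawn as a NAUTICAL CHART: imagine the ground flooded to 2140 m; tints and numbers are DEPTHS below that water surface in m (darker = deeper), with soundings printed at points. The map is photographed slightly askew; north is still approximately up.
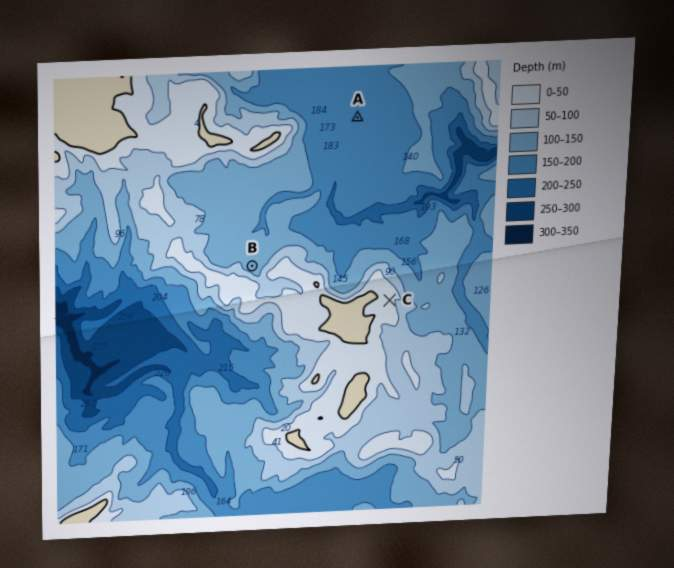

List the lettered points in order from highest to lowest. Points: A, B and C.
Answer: C B A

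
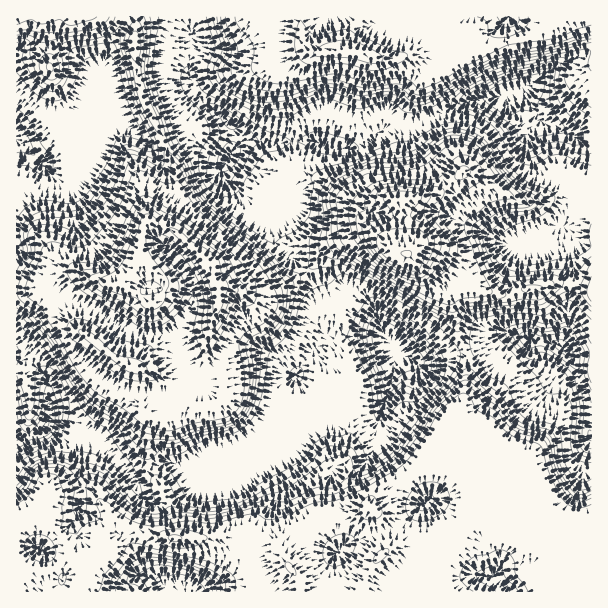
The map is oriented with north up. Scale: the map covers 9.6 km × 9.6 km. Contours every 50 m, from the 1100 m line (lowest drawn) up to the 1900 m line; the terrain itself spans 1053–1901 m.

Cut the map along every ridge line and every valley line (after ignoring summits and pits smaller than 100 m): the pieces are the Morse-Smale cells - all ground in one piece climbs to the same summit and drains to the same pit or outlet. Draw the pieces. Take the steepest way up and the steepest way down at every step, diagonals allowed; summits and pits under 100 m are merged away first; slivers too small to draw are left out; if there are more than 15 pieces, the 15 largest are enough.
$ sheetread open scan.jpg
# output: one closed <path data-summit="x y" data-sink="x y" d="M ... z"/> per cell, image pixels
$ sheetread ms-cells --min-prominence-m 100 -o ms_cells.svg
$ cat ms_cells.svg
<path data-summit="174 539" data-sink="396 351" d="M465 350l-9 2-25 10-11 0-22-10-2 2-10 42-5 7-6 1-18 0-15-2-6-4-21-22-18-2-17 16-6 12 0 26-26 29-32 0-24 13-6 0-12-7-10 0-14 5 2 8 11 15 11 27 1 19 85-1 10 4 8 5 8 18 10 13 4 16 291 0 1-56-5-1-18 13-9-5-2-7-14-15-3-33-9-21-7-7-24-12-4 0-18 18-15-4-11 10-3-2 7-11 0-7-3-5-2-12-7-10 0-6 17-15 2-8 4-16 0-23z"/><path data-summit="207 261" data-sink="396 351" d="M156 223l-10 1-7 18 1 21-10 13-7 7-3 1 0 9-5 12-12 22-9 11 0 3 14 13 21 12 8 1 2 4-1 22 6 17 7 9-5 21 3 28 15-5 10 0 12 7 6 0 24-13 29 1 19-17 10-13 2-6-4-14 8-18 16-15 8-16 8-9 5-1 7-10 0-6-6-12 1-21-3-10-13-19-15 12-22 11-23 0-10-5-14-1-7-13-2-12-36-33z"/><path data-summit="407 254" data-sink="512 92" d="M522 88l-7 2-14 7-33 3-34 16-17 5-2 2 1 8 12 16 13 13 22 13-25 20-41 8 5 9-2 39 4 4 3 1 9-7 19 3 29 20 12 14 13 8 14 3 19-6 18 0 21-7 11 0 0-42-5-11 14 13 6 4 5-1 0-110-17 1-35-15z"/><path data-summit="353 50" data-sink="228 158" d="M299 16l-111 1 5 16-5 27 2 24 11 16 31 25 1 26 16-11 23 4 19-4 24 0 21 6 21 2 32-21 26-5-1-21 8-21 0-9-8-11-6-4-34 2-24-9-26 1-10 4-6-4-6-8-1-22z"/><path data-summit="207 261" data-sink="17 135" d="M105 106l-15 0-5 4-5 31-2 8-9 8-15 5-13 0-17-18-8-4 1 152 15-2 21-14 18-5 28 11 24 1 17-20-1-21 7-18 13-1 16-28 1-22-2-9-8-11-3-10-8 2-9-1-35-35z"/><path data-summit="174 539" data-sink="564 348" d="M516 334l-12 0-18 10-20 6 2 30-4 16-2 8-17 15 0 6 7 10 2 12 3 5 0 7-7 11 3 2 11-10 15 4 18-18 4 0 24 12 7 7 9 21 3 33 14 15 2 7 9 5 18-13 5-1 0-100-3-6-1-27-12-38-13-17-12-4-20-2z"/><path data-summit="407 254" data-sink="396 351" d="M369 232l-18 4-24 12-23 24 14 22 0 27 6 12 0 6-4 6-16 14-8 15 19 2 21 22 21 6 18 0 6-1 4-4 7-24 4-21 2-2 22 10 11 0 33-12-6-17-2-19-8-20 0-6-4-9-15-13-15-6-9-7-13-5-12-12z"/><path data-summit="407 254" data-sink="228 158" d="M414 122l-25 5-32 21-21-2-21-6-24 0-15 4-27-4-12 6-8 12 25 18 14 18 4 12 0 30 13 18 9-6 27-1 41-15 9 0 9 4 12 12 10 5-2-4 2-39-5-9 41-8 25-20-22-13-13-13-10-13z"/><path data-summit="207 261" data-sink="17 437" d="M72 271l-19 5-21 14-16 3 0 64 19 9 11 12 3 8 0 33 19 3 18 11 13 5 23 26 6 10 4 1 16-7-2-28 5-15 0-6-7-9-6-17 1-22-2-4-20-7-23-19 0-3 9-11 12-22 5-12 0-9-21-2z"/><path data-summit="353 50" data-sink="512 92" d="M591 16l-27 0-36 20-51 13-10-3-8-9-4-1-15 0-14 6-12 10-10 4 10 4 8 11 0 9-8 21 0 19 2 2 18-6 34-16 33-3 14-7 7-2 18 33 35 15 16-2z"/><path data-summit="174 539" data-sink="186 591" d="M116 520l-3 0-7 10-8 21-6 5-14 2 4 5 2 10-10 17 1 2 225-1-4-15-10-13-8-18-8-5-10-4-92 2-31-6z"/><path data-summit="207 261" data-sink="228 158" d="M188 134l-8 0-17 9 3 10 8 11 2 9 0 18-13 28-6 5 17 6 36 33 2 12 7 13 20 1 27-18 18-16-12-19-1-36-12-18-23-20-29-12z"/><path data-summit="74 17" data-sink="17 135" d="M123 16l-107 1 0 121 8 6 17 18 13 0 15-5 9-8 4-14 4-37 12-17 2-9 20-42z"/><path data-summit="174 539" data-sink="17 437" d="M56 420l-6 0-9 12-9 4-16 2 1 88 8-13 19-20 15 1 12-4 19-2 6 4 4 11 14 17 32 15 29 2-1-19-11-27-14-23-20 7-7-11-23-26-13-5-18-11z"/><path data-summit="134 47" data-sink="228 158" d="M188 16l-52 1-2 37 6 36 16 32 6 20 18-8 8 0 19 16 21 8 4-8 0-25-31-25-11-16-2-24 5-27z"/>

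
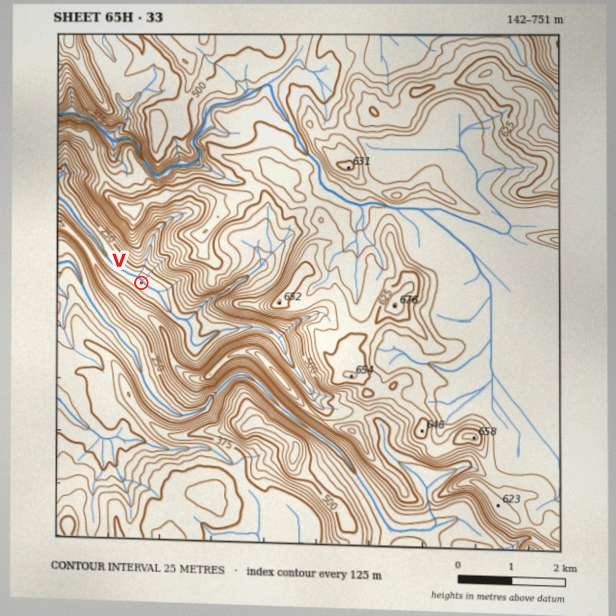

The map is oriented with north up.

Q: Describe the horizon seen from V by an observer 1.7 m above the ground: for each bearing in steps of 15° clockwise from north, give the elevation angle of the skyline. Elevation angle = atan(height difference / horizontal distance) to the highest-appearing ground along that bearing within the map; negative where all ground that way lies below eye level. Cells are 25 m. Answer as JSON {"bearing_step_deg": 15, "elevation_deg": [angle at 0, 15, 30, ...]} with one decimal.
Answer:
{"bearing_step_deg": 15, "elevation_deg": [14.1, 11.4, 13.2, 14.4, 15.8, 12.1, 11.7, 8.1, 8.1, 8.3, 8.6, 12.4, 13.5, 14.9, 16.3, 16.6, 15.2, 11.9, 8.2, 6.1, 3.8, 1.4, 6.0, 14.8]}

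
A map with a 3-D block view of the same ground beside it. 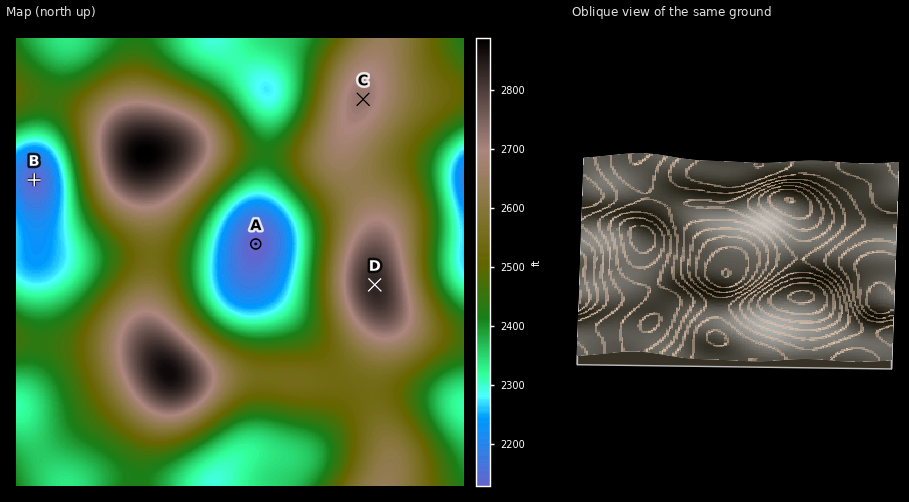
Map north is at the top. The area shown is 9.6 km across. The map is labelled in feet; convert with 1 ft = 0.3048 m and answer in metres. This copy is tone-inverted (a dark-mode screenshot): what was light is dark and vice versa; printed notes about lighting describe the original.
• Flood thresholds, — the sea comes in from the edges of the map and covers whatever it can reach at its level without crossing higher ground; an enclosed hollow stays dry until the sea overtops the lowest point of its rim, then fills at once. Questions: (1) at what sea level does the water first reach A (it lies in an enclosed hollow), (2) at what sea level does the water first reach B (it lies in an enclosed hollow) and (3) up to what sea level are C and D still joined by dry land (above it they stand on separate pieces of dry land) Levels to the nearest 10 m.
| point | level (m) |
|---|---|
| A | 740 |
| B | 670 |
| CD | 800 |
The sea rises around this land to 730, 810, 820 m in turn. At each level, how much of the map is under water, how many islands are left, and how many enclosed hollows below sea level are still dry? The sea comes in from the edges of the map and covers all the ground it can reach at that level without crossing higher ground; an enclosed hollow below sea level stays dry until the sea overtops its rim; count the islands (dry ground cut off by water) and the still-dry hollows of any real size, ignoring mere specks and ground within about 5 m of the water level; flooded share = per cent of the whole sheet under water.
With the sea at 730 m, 22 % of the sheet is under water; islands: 0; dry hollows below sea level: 1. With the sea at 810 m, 84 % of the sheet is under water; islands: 4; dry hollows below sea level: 0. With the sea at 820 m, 88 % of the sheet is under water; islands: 4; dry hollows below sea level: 0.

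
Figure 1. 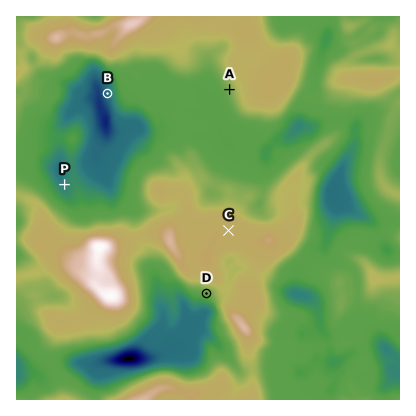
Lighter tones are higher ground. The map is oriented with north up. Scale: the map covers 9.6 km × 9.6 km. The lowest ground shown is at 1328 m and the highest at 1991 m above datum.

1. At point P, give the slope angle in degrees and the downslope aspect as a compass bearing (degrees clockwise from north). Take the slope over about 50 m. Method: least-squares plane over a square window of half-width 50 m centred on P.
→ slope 10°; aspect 290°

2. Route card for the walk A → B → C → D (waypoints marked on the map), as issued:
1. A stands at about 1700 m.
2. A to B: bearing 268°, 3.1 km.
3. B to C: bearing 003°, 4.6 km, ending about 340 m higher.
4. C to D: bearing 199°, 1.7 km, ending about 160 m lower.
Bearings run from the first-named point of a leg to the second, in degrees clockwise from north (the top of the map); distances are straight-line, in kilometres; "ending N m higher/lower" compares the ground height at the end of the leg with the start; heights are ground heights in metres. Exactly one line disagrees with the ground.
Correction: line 3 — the bearing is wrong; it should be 139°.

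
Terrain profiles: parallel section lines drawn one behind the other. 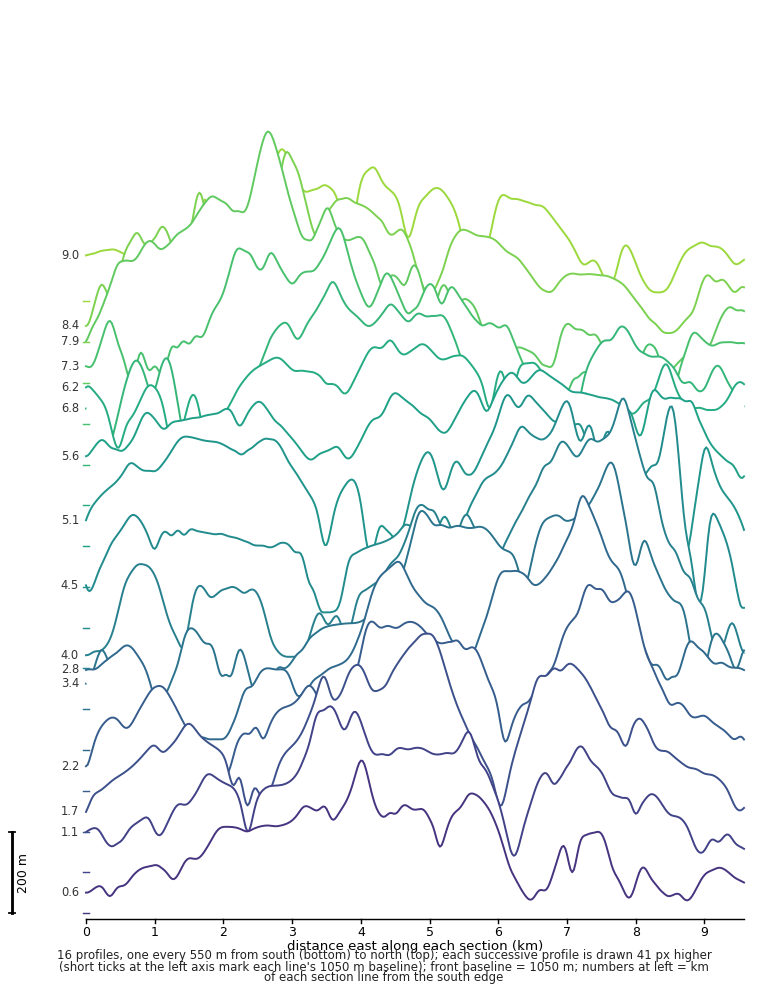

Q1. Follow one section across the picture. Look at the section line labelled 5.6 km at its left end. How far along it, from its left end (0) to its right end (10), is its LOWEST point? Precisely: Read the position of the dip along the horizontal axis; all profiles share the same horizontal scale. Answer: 10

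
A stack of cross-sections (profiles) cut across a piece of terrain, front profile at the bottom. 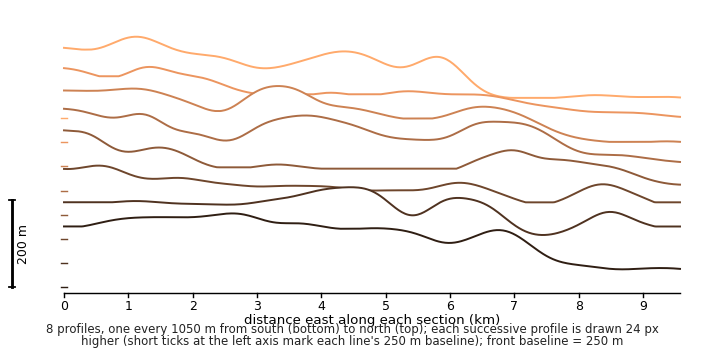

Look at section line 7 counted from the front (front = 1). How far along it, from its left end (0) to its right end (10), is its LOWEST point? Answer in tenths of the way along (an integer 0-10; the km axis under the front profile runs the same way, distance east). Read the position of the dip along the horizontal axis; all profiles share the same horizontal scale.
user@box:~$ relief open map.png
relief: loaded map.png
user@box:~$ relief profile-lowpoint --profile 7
10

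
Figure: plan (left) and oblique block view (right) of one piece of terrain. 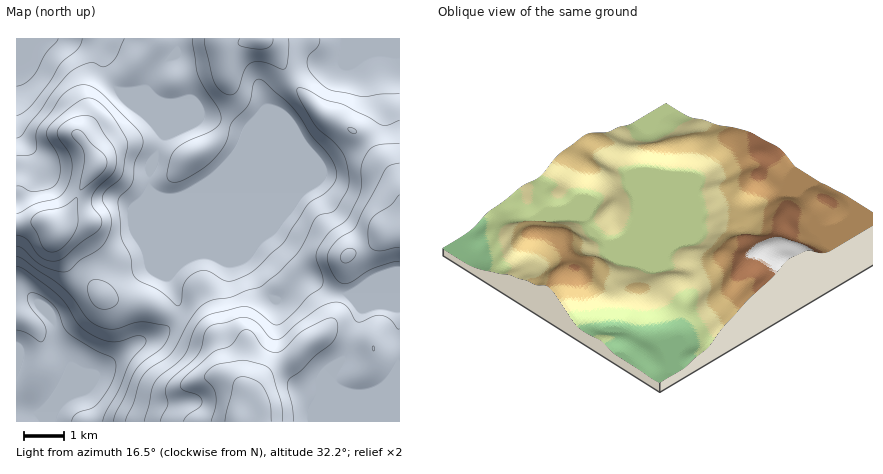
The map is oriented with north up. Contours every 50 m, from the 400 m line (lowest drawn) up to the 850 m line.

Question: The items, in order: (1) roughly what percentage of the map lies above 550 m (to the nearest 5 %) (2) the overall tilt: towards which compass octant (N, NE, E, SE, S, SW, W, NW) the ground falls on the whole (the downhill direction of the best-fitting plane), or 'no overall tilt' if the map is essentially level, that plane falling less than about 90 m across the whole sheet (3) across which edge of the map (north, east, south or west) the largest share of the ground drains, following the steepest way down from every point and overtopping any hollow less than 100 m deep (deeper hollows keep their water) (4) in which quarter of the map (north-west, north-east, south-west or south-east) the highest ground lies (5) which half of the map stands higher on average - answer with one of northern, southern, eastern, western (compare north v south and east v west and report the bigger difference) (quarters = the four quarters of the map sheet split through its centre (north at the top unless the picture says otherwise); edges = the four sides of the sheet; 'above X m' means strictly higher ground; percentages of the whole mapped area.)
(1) About 60 % of the map lies above 550 m.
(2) Overall the map slopes down towards the north-west.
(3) Most of the ground drains across the northern edge.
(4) The highest ground is in the south-east quarter.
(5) On average the eastern half of the map is the higher ground.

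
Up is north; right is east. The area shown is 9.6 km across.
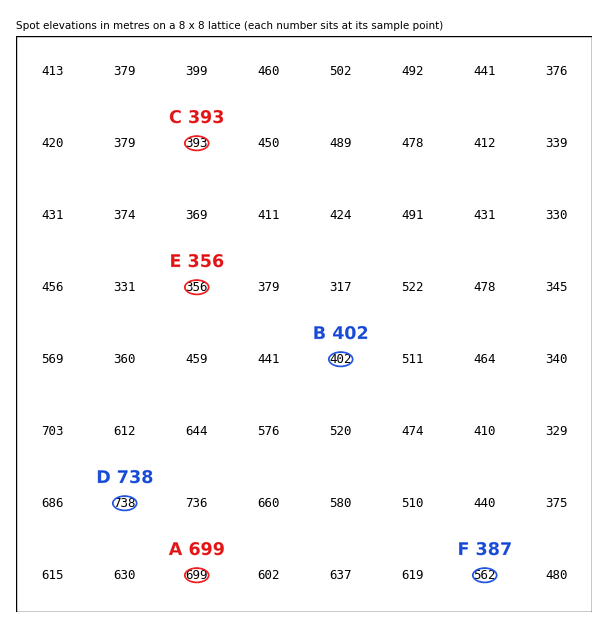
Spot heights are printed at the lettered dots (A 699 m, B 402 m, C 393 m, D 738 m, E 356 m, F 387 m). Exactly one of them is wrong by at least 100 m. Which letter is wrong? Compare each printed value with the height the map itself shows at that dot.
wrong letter F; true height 562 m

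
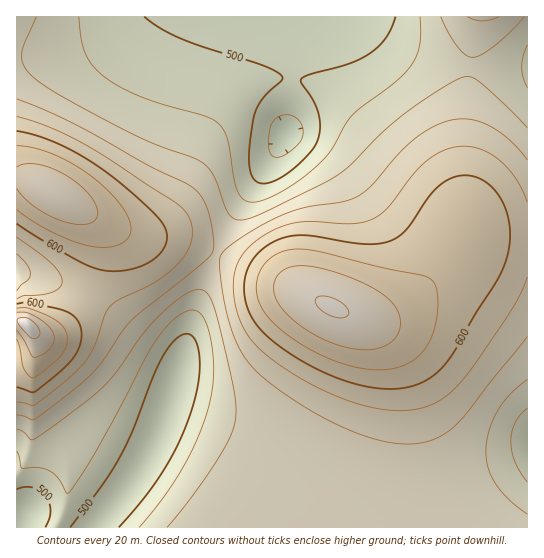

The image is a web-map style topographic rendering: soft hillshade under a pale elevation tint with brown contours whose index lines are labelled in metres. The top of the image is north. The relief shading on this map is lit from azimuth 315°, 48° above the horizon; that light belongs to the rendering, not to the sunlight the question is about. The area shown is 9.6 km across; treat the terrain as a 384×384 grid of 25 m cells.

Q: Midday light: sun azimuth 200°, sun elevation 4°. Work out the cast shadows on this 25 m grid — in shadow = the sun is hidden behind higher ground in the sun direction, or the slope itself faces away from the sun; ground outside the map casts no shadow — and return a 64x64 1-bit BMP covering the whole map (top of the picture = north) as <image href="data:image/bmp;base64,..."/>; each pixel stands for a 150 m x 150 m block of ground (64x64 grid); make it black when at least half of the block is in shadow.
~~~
<image width="64" height="64" href="data:image/bmp;base64,Qk0+AgAAAAAAAD4AAAAoAAAAQAAAAEAAAAABAAEAAAAAAAACAAATCwAAEwsAAAIAAAAAAAAA////AAAAAAAAAAAAAAAAAAAAAAAAAAAAAAAAAAAAAAAAAAAAAAAAAAAAAAAAAAAAAAAAAAAAAAAAAAAAAAAAAAAAAAAAAAAAAAAAAAAAAAAAAAAAAAAAAAAAAAAAAAAAAAAAAAAAAAAAAAAAAAAAAAAAAAAAAAAAAAAAAAAAAAAAAAAAAAAAAAAAAAAAAAAAAAAAAAAAAAAAAAAAAAAAAAAAAAAAAAAAAAAAAAAAAAAAAAAAAAAAAAAAAAAAAAAAAAAAAAAAAAAIAAAAAAAAADwAAAAAAAAA/AAAAAAAAAD+AAAAAAAAAP4AAAAAAAAA/AAAAAAAAAB8AAAAAAAAAHwAAAAAAAAAOAAAAAAAAAAQAAAAAAAAAAAAAAAHAAAAAAAAAD8AAAAAAAAA/wAAAAAAAAH+AAAAAAAAAf4AAAAAAAAB/AAAAAAAAAH4AAAAAAAAAPAAAAAAHAAAYAAAAAD+AAAAAAAAA/4AAAAAAAAP/gAAAAAAAD/+AAAAAAAAf/4AAAAAAAD//AAAAAAAAP/8AAAAAAAA//gAAAAAAAD/+AAAAAAAAH/wAAAAAAAAP+AAAAAAAAAfgAAAAAAAAAAAAAAAAAAAAAAAAAAAAAAAAAAAAAAAAAAAAAAAAAAAAAAAAAAAAAAAAAAAAAAAAAAAAAAAAAAAAAAAAAAAAAAAAAAAAAAAAA=="/>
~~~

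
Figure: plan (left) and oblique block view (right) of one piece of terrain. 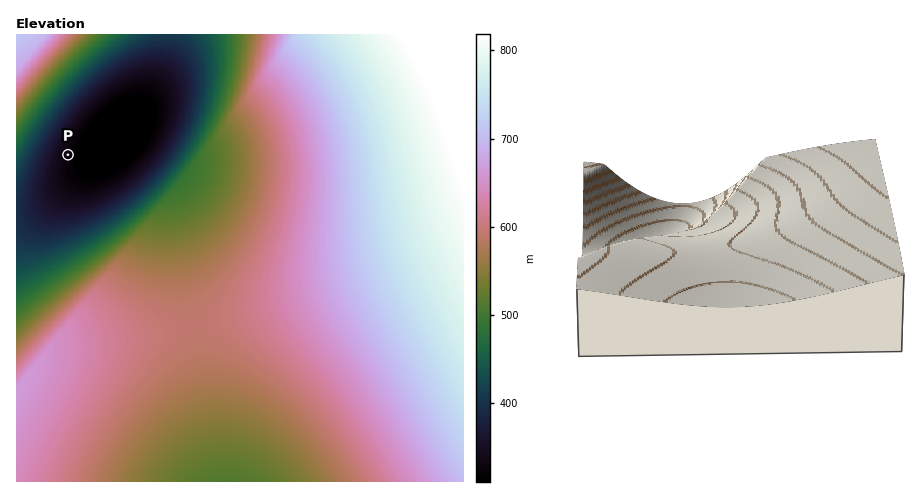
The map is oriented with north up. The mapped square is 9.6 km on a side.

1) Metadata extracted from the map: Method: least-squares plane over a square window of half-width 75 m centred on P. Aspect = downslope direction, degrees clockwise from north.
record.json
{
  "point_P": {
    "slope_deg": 4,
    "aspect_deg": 106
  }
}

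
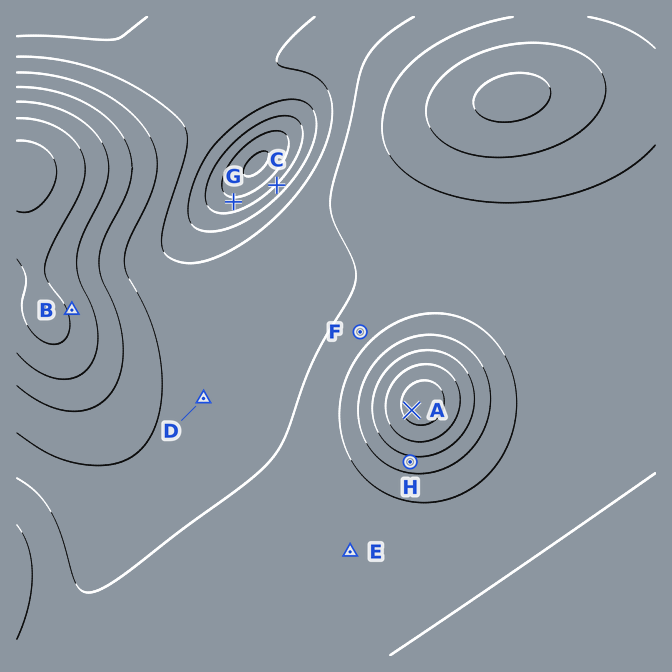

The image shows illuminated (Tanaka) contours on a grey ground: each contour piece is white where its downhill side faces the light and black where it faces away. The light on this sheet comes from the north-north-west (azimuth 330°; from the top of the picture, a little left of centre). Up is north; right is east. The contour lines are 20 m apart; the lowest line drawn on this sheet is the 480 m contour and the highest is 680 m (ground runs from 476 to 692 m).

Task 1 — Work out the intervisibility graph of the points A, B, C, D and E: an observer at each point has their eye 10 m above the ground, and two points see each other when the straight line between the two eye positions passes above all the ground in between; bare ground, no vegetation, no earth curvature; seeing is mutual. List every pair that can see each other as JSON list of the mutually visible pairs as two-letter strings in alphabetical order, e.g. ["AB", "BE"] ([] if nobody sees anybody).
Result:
["AB", "AD", "AE", "BC", "BD", "BE", "DE"]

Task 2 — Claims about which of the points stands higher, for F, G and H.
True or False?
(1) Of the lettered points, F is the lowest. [False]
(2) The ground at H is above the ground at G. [True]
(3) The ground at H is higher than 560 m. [True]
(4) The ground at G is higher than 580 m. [False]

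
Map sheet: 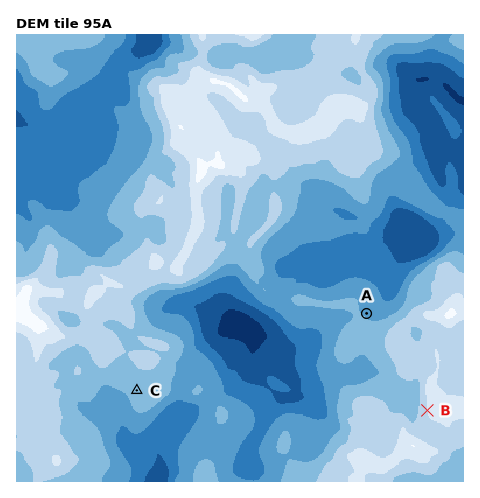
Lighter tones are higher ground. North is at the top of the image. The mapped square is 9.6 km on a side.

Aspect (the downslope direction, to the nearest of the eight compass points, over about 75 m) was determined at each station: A NE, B W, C SW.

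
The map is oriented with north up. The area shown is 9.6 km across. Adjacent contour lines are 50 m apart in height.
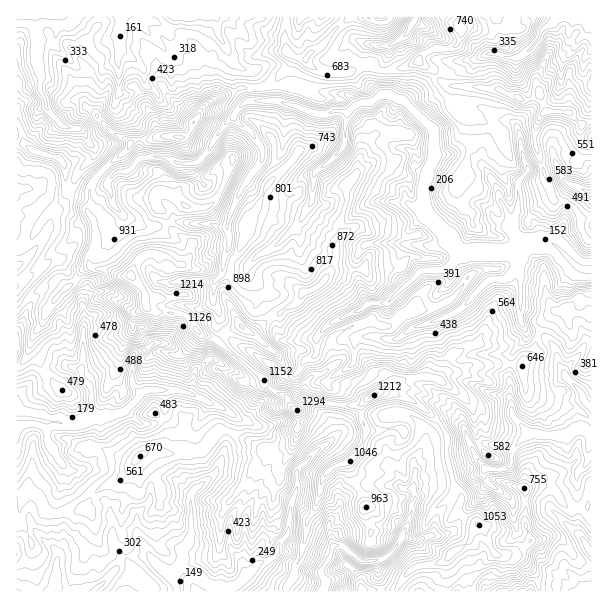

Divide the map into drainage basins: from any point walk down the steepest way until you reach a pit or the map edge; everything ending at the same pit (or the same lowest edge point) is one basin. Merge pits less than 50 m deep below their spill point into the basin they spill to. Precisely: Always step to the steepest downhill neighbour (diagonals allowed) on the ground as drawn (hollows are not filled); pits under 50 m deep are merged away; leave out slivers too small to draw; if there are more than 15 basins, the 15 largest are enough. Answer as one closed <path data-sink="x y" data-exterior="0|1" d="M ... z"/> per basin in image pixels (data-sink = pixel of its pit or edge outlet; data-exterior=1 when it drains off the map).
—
<path data-sink="591 269" data-exterior="1" d="M293 55l-4 10-14 17-15 6-21 0-27 12-10 8-12 24-8 6 2 11-4 7-5 17-3 3-2 13 0 5 6 4 6-10 15-2 24-20 11-2-15 34-9 9 10 13 24 6 5 4-7 21-8 9-3 18-6 12 1 7 17 29-14 5-10 10 46 37 4 8 15 8 12 15 5 0 4-6 9-3 32 6 16-2 9-7 26-9 9-8 9-2 27 1 9-7 10 0 9-6 54 0 10-10 6-23 8-13 6-7 12-3 5 3 23 1 0-72-6-3-6-12-2-14-11-11-12-2-2-2-7-19-11-35 0-15 5-12 6-6-7-17-11 6-6 0-22-10-21-4-29 0-6-2-12-16-9-2-4-5-12 6-14 3-15 0-6-4-10 0-14 7-22 0-12-5-11-10-6 0z"/><path data-sink="17 419" data-exterior="1" d="M90 266l-4 2-31 31-24 42-5 16-6 9-4 0 1 127 12-1 7 2 8 15 7 5 20-2 13-4 14-18 24-12 14-19 10-7 10-1 18 3 24-3 5-1 18-20 9 2 31 16 21 0 9-3 4-4 3-13 0-17-9-7-7-10-15-8-4-8-47-38-16-6-14-18-6-3-22 0-8-3-5-7-1-13-13-14-12 0-11-6z"/><path data-sink="17 17" data-exterior="1" d="M101 16l-85 1 0 127 7 0 10 7 24 6 9 11 1 23 7 3 16 1 1 6-3 11 8 16 0 12-6 15 0 9 3 4 15 2 11 6 12 0 13 14 1 13 5 7 8 3 22 0 13 10 7 11 18 6 9-9 14-5-17-29-1-7 6-12 3-18 8-9 7-21-5-4-24-6-10-13 9-9 13-33-9 1-24 20-15 2-6 10-6-4 2-18 3-3 5-17 4-7-2-11-6-2-17 0-12 4-9-1-7 5-18-11-15-14-2-6-11-8 0-10 5-18-12-21 2-8 20-24z"/><path data-sink="180 581" data-exterior="0" d="M317 400l-11 2-10 8 0 28-8 8-27 2-31-16-9-2-18 20-5 1-24 3-22-3-12 5-4 3 3 12 0 15-12 12-6 17 0 18 6 15 0 12 6 12-13 10-6 9 171 1 16-35 6-24 0-12 9-14 4-22 5-11 10-8 13-4 13-13 5-12 0-11-5-9-1-13-16 2-21-3z"/><path data-sink="323 591" data-exterior="1" d="M389 391l-11 1-16 10-1 15 5 9 0 11-5 12-13 13-13 4-10 8-5 11-4 22-9 14 0 12-5 19-7 15 0 6-9 15 1 4 108-2 16-20 12-5 20-3 10-10 17-12 6-16-19-12 5-15-10-15-6-24 2-20-6-12-10-11-15-12z"/><path data-sink="591 435" data-exterior="1" d="M513 364l-45 2-9 6-10 0-9 7-33 0-9 7-12 4 31 13 22 19 9 16-2 20 6 24 10 15-5 15 27 16 8 21 3 5 5 2 19-4 11-12-6-18 1-34 6-2 14 0 9 4 15 18 18 0 5-5 0-83-14-11-48-13-4-4-3-26z"/><path data-sink="120 36" data-exterior="0" d="M158 16l-56 0-2 8-20 24-2 8 12 21-5 18 0 10 8 5 20 23 18 11 7-5 9 1 12-4 27 0 16-28 8-6 0-7-5-12 0-15-5-14-12-16-17-8z"/><path data-sink="584 17" data-exterior="1" d="M591 16l-79 0-1 7-5 5-45 0-1 11-7 9-21 1-14 11 5 6 9 2 6 9 12 9 29 0 21 4 22 10 6 0 11-6 7 18 21 0 14 12 10-2z"/><path data-sink="54 588" data-exterior="0" d="M135 462l-13 16-24 12-7 7-5 9-8 5-27 3-7-5-8-15-7-2-5 2-5 15 0 13 6 6 7 20-2 7-10 10-4 1 1 26 96 0 5-8 15-12-6-12 0-12-6-15 0-18 6-17 12-12 0-15z"/><path data-sink="188 17" data-exterior="1" d="M285 16l-127 1 13 13 17 8 12 16 5 14 0 15 5 19 29-14 27-2 12-8 2-4 9-9 3-8-6-7-2-8z"/><path data-sink="416 17" data-exterior="1" d="M458 16l-66 0-5 6-4 2-5 0-10-8-20 3-10 7-20 23-7 3-5 8 8 8 12 5 22 0 14-7 10 0 6 4 24-2 14-6 16-13 21-1 5-6 4-7z"/><path data-sink="17 266" data-exterior="1" d="M69 192l-2 0-5 11-19 16-12 20-8 8-7 2 1 61 24-21 7 0 9 7 29-28 5-2-1-11 6-15-2-18-6-10 3-14-2-4-15 0z"/><path data-sink="591 407" data-exterior="1" d="M564 310l-12 3-6 7-8 13-4 20-11 12 3 27 10 6 42 11 13 11 1-105-5-2-18 0z"/><path data-sink="591 192" data-exterior="1" d="M554 110l-9 2-7 8-3 9 1 21 17 48 2 2 12 2 7 5 6 9 0 11 6 12 5 2 1-94-9-4-3-6 2-12-12-11z"/><path data-sink="17 189" data-exterior="1" d="M23 144l-7 2 1 102 6-1 8-8 12-20 19-16 5-9-1-26-4-6-5-5-24-6z"/>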